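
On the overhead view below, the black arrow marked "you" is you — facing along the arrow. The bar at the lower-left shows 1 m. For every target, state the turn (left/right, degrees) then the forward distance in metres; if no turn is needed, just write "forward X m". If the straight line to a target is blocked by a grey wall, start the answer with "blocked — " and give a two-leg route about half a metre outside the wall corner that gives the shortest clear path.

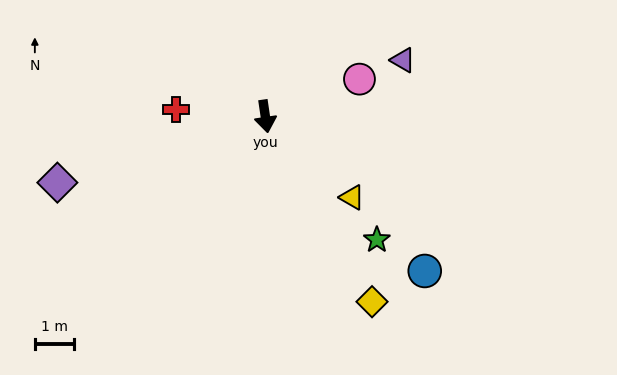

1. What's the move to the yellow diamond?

turn left 22°, forward 5.4 m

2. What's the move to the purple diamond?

turn right 81°, forward 5.5 m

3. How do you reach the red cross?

turn right 103°, forward 2.3 m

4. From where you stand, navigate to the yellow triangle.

turn left 39°, forward 3.0 m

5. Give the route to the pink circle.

turn left 103°, forward 2.6 m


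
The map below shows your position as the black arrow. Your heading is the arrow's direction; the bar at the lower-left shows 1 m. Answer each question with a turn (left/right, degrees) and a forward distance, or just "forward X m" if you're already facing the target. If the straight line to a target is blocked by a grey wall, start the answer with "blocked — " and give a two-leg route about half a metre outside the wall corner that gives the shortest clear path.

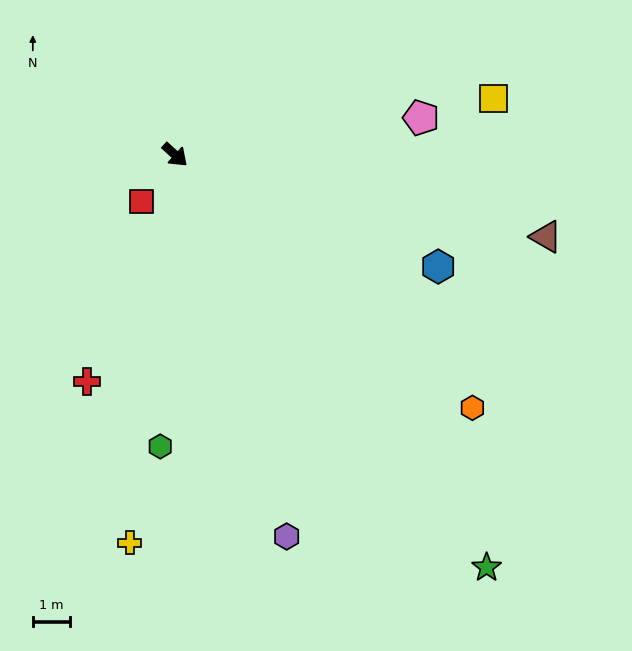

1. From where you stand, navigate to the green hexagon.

turn right 51°, forward 7.8 m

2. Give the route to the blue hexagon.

turn left 19°, forward 7.6 m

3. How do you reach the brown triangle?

turn left 30°, forward 10.1 m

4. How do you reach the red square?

turn right 83°, forward 1.5 m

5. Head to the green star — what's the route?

turn right 11°, forward 13.7 m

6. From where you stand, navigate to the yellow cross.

turn right 54°, forward 10.4 m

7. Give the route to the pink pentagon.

turn left 51°, forward 6.6 m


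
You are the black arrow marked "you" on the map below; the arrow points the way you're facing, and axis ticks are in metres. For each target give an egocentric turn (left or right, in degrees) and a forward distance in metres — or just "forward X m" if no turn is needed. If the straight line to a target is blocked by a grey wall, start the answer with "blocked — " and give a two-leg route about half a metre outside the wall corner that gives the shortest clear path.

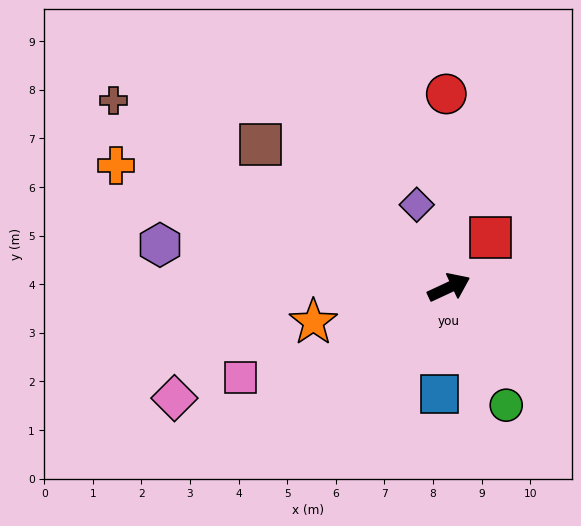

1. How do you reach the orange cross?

turn left 135°, forward 7.3 m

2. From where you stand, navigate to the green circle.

turn right 89°, forward 2.7 m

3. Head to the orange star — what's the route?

turn left 169°, forward 2.9 m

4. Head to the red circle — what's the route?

turn left 66°, forward 4.0 m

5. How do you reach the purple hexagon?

turn left 147°, forward 6.0 m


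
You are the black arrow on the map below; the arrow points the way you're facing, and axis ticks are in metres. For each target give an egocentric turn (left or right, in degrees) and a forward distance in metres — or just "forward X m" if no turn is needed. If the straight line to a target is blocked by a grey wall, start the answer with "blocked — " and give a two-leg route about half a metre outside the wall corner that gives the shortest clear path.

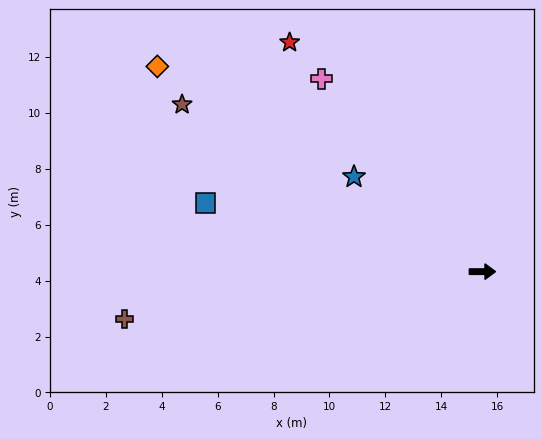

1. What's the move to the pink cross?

turn left 130°, forward 9.0 m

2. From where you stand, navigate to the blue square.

turn left 166°, forward 10.2 m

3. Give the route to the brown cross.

turn right 173°, forward 12.9 m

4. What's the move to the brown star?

turn left 151°, forward 12.3 m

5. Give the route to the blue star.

turn left 143°, forward 5.7 m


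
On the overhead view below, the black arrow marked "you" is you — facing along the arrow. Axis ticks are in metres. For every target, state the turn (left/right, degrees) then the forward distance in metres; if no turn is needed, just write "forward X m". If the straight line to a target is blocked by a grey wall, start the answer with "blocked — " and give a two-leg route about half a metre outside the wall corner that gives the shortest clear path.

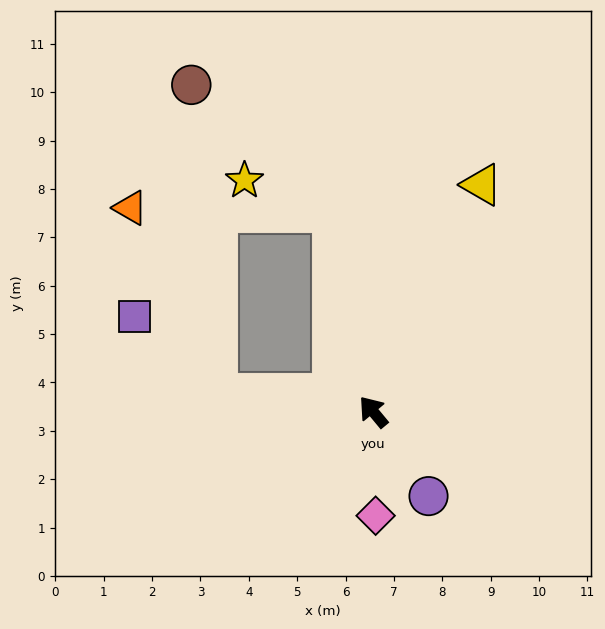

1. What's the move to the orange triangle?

blocked — turn left 44°, forward 3.3 m, then turn right 59°, forward 4.2 m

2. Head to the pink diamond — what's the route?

turn left 142°, forward 2.2 m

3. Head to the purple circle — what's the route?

turn left 174°, forward 2.1 m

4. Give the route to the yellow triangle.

turn right 65°, forward 5.2 m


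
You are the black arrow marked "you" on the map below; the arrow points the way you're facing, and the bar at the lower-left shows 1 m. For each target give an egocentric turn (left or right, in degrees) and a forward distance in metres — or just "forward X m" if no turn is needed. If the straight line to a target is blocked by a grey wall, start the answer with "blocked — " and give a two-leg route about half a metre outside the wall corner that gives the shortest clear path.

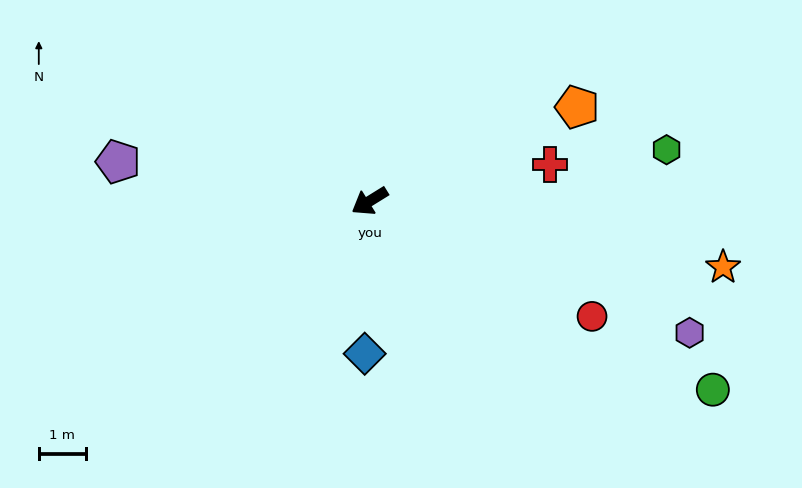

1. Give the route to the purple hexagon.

turn left 126°, forward 7.4 m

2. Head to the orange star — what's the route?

turn left 138°, forward 7.7 m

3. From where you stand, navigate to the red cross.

turn left 160°, forward 3.9 m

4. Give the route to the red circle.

turn left 121°, forward 5.4 m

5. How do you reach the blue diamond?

turn left 56°, forward 3.3 m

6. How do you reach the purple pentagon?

turn right 41°, forward 5.5 m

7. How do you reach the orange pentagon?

turn left 173°, forward 4.9 m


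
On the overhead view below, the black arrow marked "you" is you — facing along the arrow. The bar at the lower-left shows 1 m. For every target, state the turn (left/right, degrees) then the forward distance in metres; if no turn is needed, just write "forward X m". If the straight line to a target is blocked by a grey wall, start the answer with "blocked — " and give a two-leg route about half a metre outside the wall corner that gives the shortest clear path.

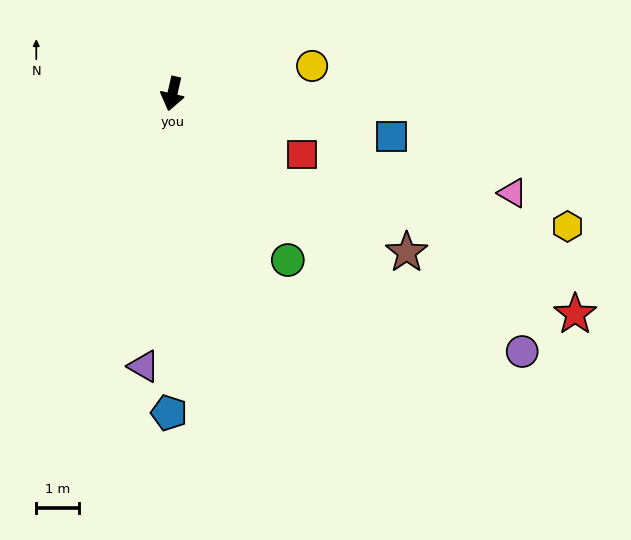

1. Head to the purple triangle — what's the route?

turn left 7°, forward 6.4 m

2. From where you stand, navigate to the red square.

turn left 78°, forward 3.3 m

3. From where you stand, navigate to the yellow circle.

turn left 114°, forward 3.3 m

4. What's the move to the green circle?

turn left 48°, forward 4.7 m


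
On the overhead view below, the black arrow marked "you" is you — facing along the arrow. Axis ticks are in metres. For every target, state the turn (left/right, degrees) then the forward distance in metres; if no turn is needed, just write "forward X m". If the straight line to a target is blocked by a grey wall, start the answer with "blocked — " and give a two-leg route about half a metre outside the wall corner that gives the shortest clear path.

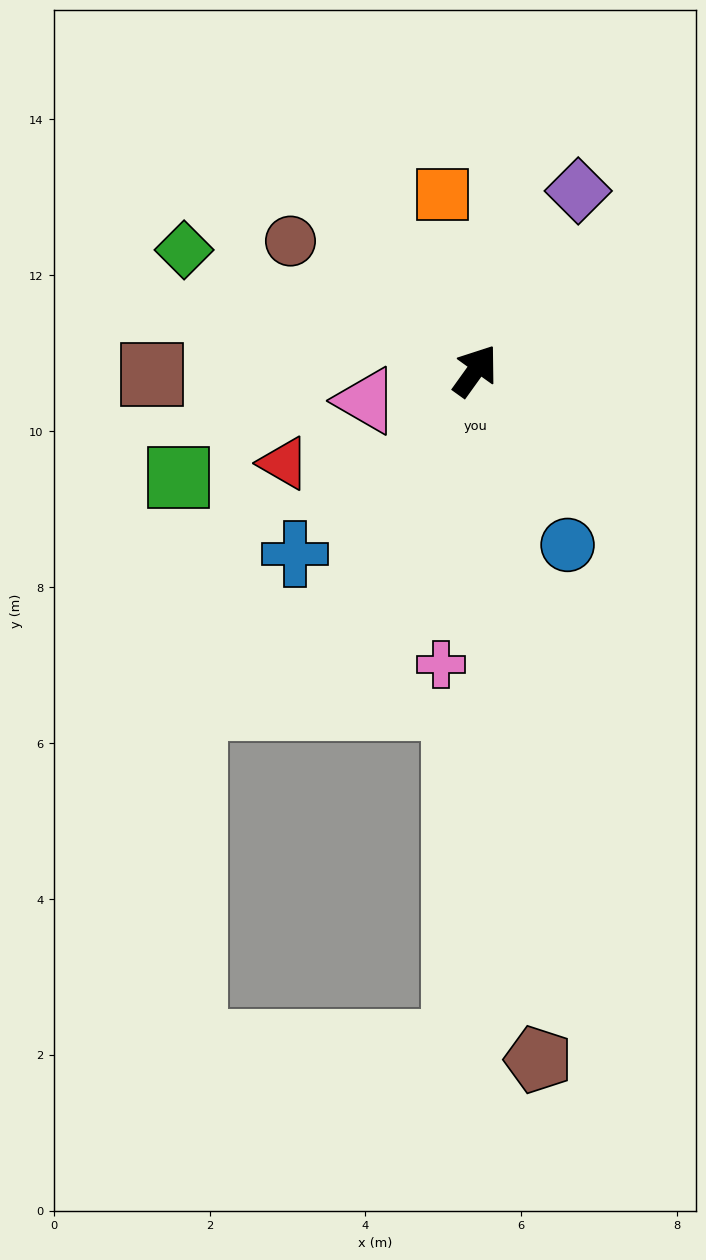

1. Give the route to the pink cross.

turn right 151°, forward 3.8 m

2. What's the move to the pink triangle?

turn left 141°, forward 1.5 m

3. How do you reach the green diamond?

turn left 103°, forward 4.0 m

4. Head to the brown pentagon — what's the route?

turn right 139°, forward 8.9 m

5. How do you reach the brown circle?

turn left 91°, forward 2.9 m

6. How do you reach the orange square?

turn left 46°, forward 2.3 m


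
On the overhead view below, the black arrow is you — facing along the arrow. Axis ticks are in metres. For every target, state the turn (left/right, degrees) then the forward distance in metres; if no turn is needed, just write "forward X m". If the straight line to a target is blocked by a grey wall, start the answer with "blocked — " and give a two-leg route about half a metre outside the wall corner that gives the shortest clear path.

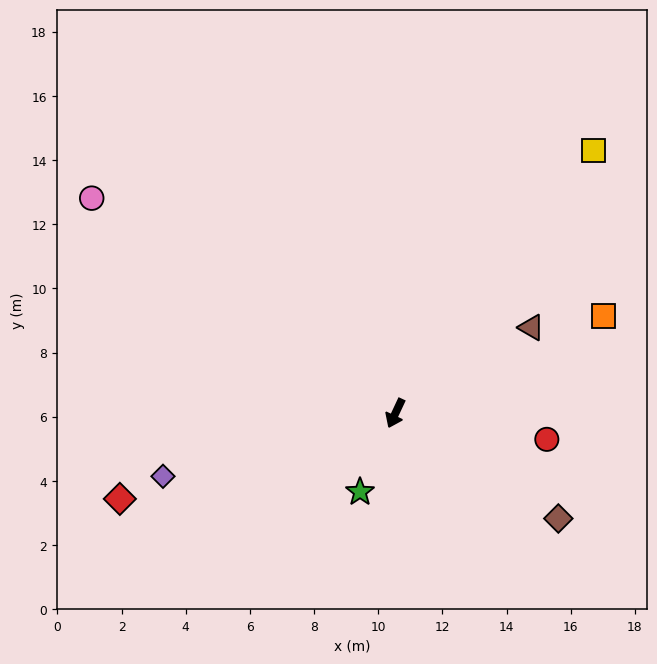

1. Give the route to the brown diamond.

turn left 82°, forward 6.0 m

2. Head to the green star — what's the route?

forward 2.7 m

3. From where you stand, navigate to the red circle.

turn left 105°, forward 4.8 m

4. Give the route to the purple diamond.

turn right 50°, forward 7.5 m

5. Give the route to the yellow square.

turn left 168°, forward 10.2 m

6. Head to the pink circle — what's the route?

turn right 100°, forward 11.6 m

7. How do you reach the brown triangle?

turn left 147°, forward 5.0 m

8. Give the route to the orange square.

turn left 140°, forward 7.2 m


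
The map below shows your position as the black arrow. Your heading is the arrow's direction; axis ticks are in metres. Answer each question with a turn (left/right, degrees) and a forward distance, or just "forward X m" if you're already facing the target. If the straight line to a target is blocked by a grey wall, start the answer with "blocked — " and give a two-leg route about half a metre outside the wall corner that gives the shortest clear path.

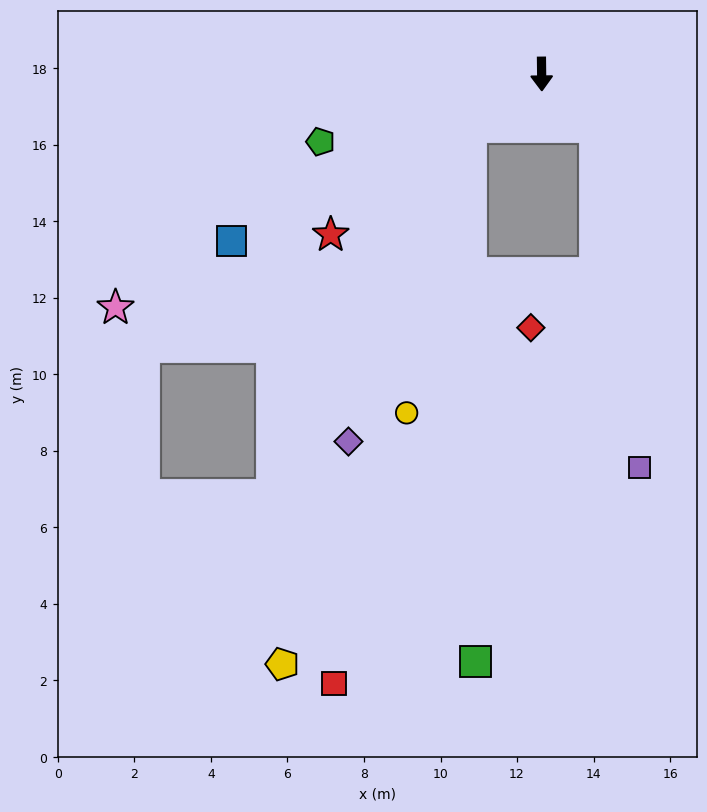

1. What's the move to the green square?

blocked — turn right 54°, forward 2.3 m, then turn left 54°, forward 14.0 m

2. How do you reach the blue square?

turn right 62°, forward 9.2 m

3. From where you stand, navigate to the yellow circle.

blocked — turn right 54°, forward 2.3 m, then turn left 41°, forward 7.7 m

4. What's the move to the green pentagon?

turn right 74°, forward 6.0 m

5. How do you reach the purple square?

blocked — turn left 44°, forward 2.0 m, then turn right 37°, forward 9.0 m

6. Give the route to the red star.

turn right 53°, forward 6.9 m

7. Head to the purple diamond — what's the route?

blocked — turn right 54°, forward 2.3 m, then turn left 32°, forward 8.8 m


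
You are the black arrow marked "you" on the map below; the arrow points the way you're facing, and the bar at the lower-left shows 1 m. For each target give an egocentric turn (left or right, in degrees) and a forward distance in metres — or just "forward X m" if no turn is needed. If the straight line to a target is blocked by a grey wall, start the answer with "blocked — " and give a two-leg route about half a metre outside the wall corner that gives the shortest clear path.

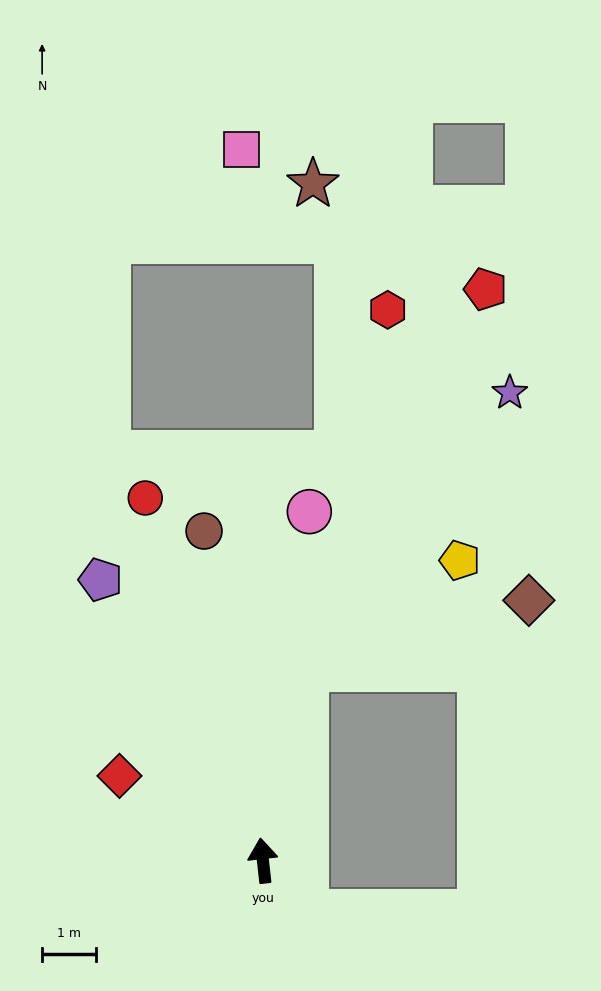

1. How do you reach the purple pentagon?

turn left 24°, forward 6.0 m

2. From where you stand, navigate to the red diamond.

turn left 53°, forward 3.1 m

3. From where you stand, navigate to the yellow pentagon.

blocked — turn right 19°, forward 3.7 m, then turn right 42°, forward 3.5 m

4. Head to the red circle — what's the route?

turn left 12°, forward 7.1 m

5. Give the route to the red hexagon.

turn right 19°, forward 10.5 m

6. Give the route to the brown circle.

turn left 4°, forward 6.2 m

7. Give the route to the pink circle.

turn right 14°, forward 6.6 m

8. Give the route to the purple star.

blocked — turn right 19°, forward 3.7 m, then turn right 24°, forward 6.4 m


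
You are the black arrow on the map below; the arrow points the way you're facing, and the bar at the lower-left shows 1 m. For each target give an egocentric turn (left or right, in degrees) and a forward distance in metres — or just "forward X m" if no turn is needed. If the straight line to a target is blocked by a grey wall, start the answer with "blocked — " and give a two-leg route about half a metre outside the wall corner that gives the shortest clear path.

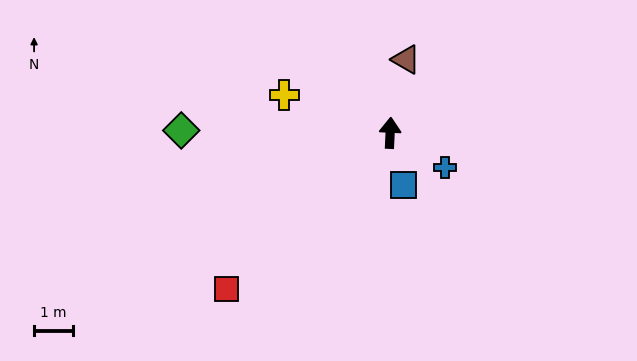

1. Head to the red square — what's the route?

turn left 136°, forward 5.9 m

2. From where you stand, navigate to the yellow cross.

turn left 73°, forward 2.9 m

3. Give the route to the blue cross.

turn right 120°, forward 1.7 m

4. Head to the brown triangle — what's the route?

turn right 10°, forward 2.0 m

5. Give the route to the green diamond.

turn left 92°, forward 5.4 m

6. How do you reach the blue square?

turn right 163°, forward 1.4 m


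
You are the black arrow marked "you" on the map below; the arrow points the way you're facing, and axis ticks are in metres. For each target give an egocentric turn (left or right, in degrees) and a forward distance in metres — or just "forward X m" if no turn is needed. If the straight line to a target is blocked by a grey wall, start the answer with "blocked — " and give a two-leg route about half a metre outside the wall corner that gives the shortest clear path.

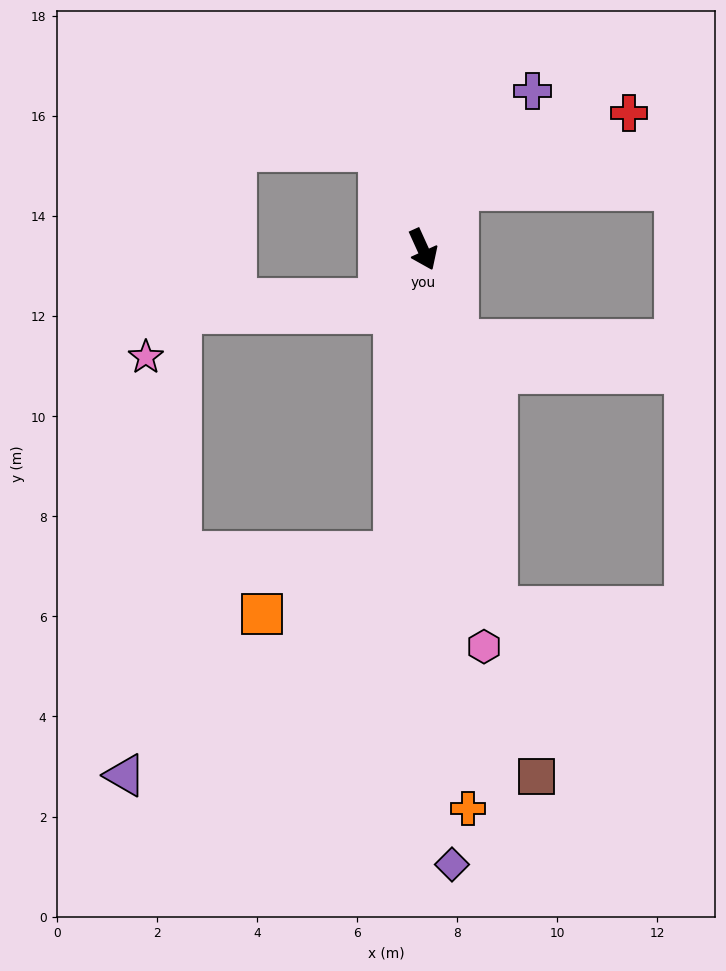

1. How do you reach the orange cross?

turn right 20°, forward 11.2 m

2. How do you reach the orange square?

blocked — turn right 30°, forward 6.1 m, then turn right 60°, forward 2.9 m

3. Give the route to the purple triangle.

blocked — turn right 30°, forward 6.1 m, then turn right 45°, forward 7.0 m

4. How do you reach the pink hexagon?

turn right 16°, forward 8.0 m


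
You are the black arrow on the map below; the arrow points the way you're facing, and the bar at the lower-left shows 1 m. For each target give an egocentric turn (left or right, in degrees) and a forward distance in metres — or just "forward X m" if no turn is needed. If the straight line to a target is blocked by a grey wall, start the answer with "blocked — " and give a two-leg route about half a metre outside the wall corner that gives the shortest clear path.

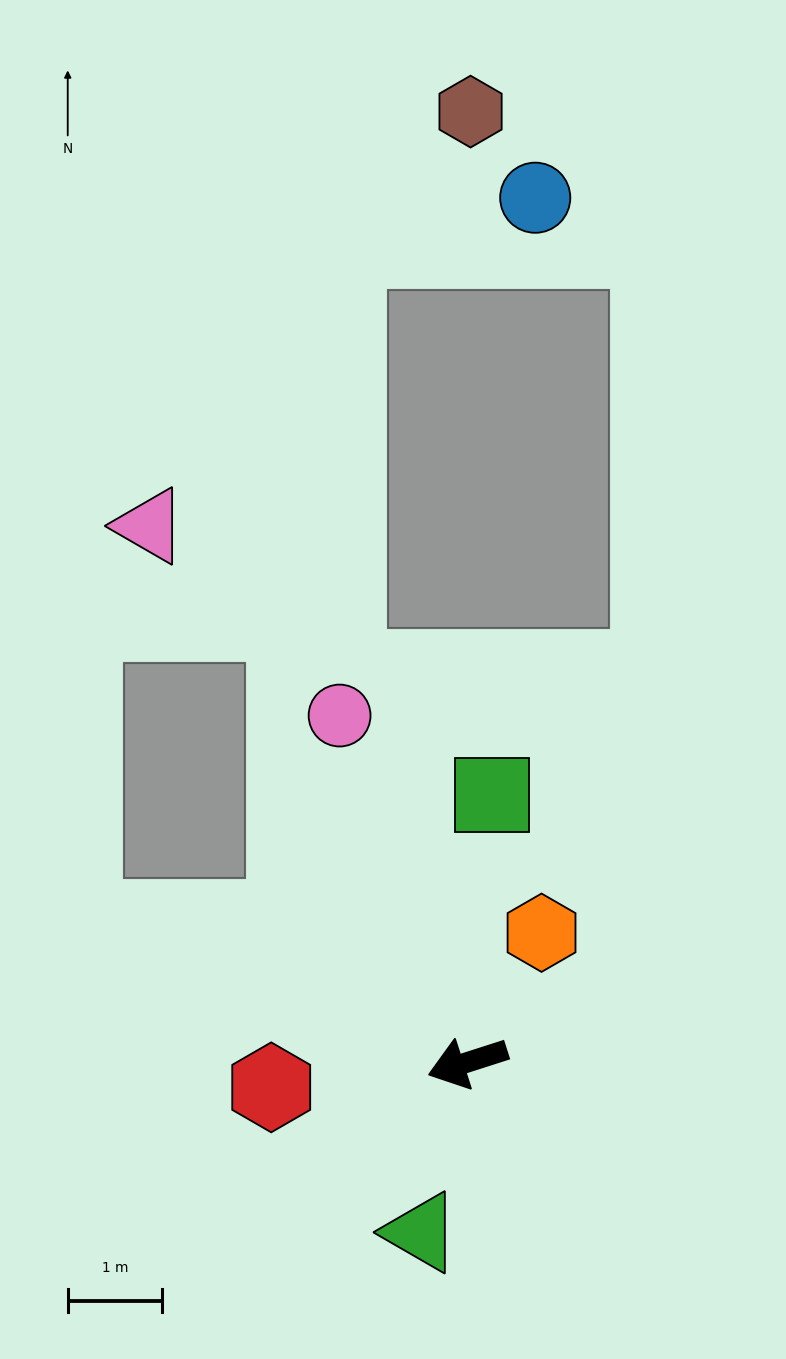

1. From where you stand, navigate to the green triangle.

turn left 57°, forward 1.9 m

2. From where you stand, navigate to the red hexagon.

turn right 10°, forward 2.1 m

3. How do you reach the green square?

turn right 113°, forward 2.8 m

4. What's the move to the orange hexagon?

turn right 138°, forward 1.6 m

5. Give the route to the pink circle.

turn right 88°, forward 3.9 m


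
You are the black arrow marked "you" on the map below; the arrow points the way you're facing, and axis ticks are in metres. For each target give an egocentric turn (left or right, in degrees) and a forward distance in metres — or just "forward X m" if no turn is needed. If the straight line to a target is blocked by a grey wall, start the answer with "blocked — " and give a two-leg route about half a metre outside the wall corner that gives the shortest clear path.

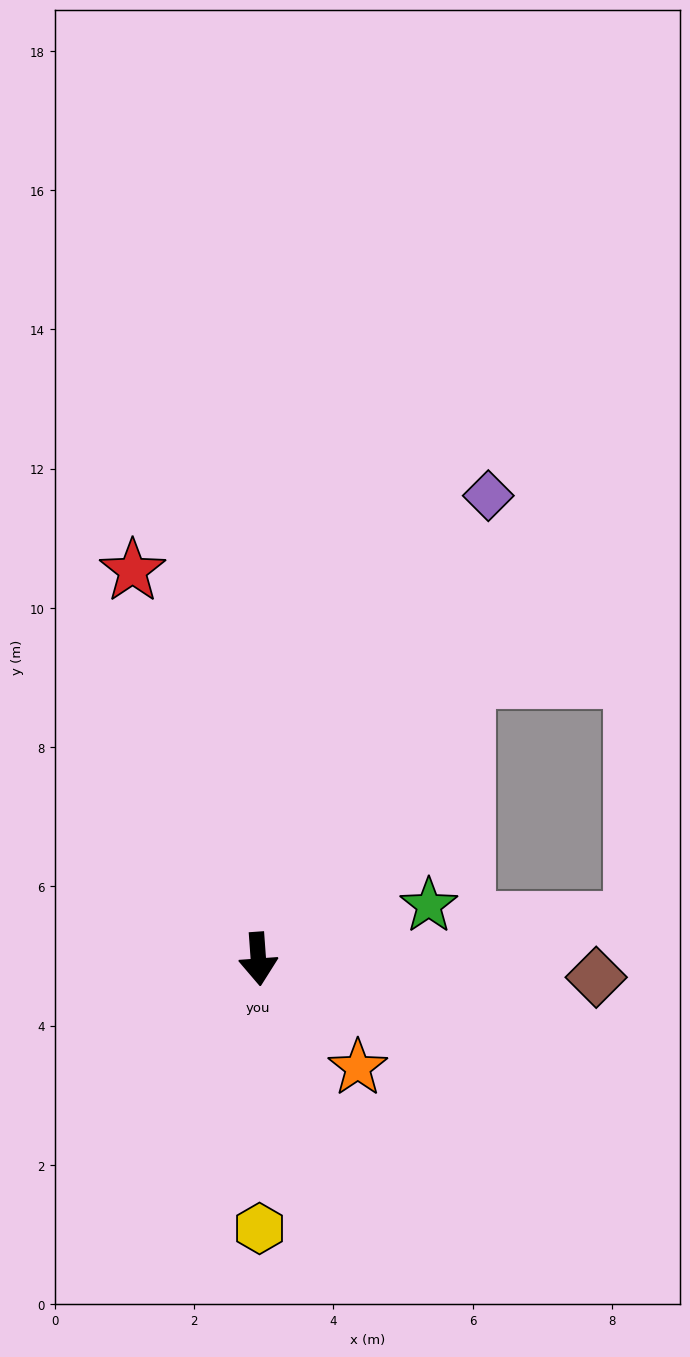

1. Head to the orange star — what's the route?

turn left 38°, forward 2.1 m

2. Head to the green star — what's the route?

turn left 103°, forward 2.6 m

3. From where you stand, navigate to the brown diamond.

turn left 83°, forward 4.9 m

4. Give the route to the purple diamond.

turn left 149°, forward 7.4 m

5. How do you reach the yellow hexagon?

turn right 4°, forward 3.9 m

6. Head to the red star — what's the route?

turn right 166°, forward 5.9 m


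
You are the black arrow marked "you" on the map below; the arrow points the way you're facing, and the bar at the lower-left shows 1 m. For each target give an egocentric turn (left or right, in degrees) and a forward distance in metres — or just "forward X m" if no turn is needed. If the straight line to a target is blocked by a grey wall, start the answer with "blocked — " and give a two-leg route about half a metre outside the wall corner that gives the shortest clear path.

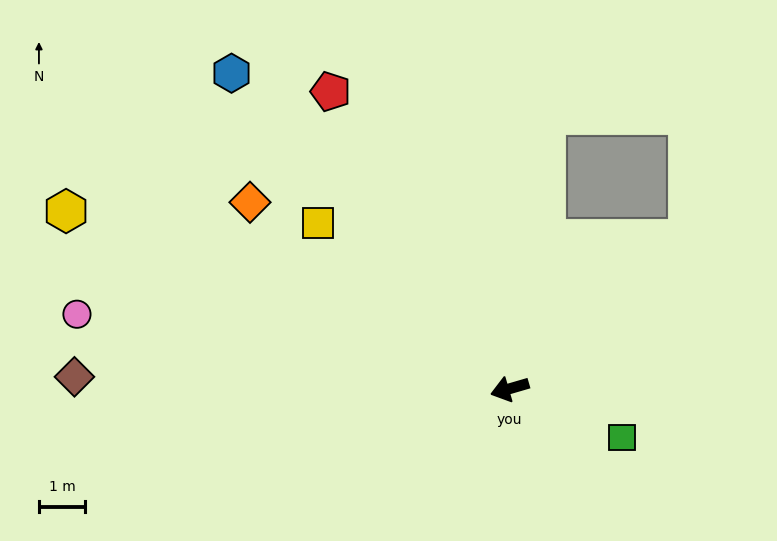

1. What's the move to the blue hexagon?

turn right 65°, forward 9.1 m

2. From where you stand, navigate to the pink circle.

turn right 26°, forward 9.5 m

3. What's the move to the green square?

turn left 140°, forward 2.6 m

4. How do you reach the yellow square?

turn right 57°, forward 5.5 m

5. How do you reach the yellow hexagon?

turn right 38°, forward 10.3 m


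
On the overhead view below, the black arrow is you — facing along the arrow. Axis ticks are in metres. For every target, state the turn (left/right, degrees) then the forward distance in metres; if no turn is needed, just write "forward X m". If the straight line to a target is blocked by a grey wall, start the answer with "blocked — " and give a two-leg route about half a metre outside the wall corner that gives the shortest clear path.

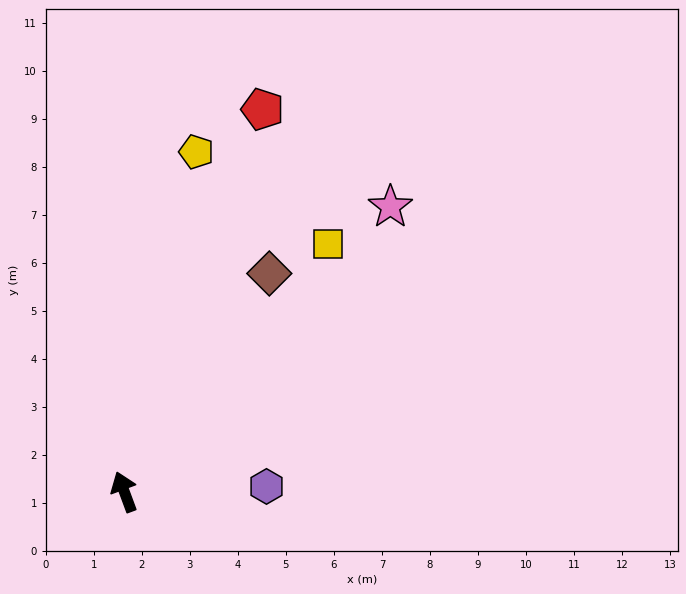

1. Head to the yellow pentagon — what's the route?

turn right 32°, forward 7.2 m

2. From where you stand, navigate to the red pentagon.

turn right 40°, forward 8.5 m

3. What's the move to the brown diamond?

turn right 54°, forward 5.5 m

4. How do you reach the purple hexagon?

turn right 108°, forward 3.0 m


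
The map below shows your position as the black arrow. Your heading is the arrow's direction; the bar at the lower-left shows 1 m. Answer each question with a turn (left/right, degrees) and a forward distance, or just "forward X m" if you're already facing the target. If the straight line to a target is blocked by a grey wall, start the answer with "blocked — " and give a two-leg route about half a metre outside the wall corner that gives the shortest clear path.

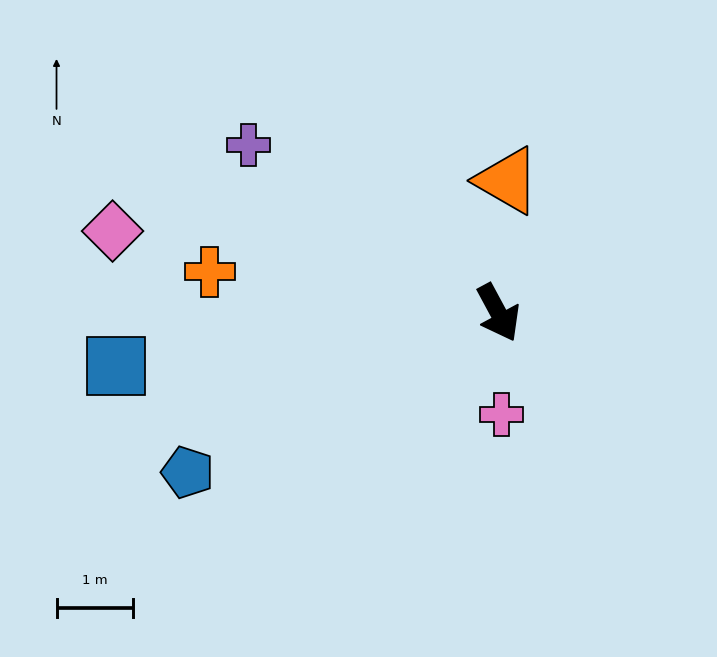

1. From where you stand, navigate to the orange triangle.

turn left 148°, forward 1.7 m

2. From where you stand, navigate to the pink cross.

turn right 27°, forward 1.3 m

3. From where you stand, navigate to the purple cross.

turn right 152°, forward 3.9 m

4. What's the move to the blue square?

turn right 110°, forward 5.0 m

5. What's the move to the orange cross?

turn right 126°, forward 3.8 m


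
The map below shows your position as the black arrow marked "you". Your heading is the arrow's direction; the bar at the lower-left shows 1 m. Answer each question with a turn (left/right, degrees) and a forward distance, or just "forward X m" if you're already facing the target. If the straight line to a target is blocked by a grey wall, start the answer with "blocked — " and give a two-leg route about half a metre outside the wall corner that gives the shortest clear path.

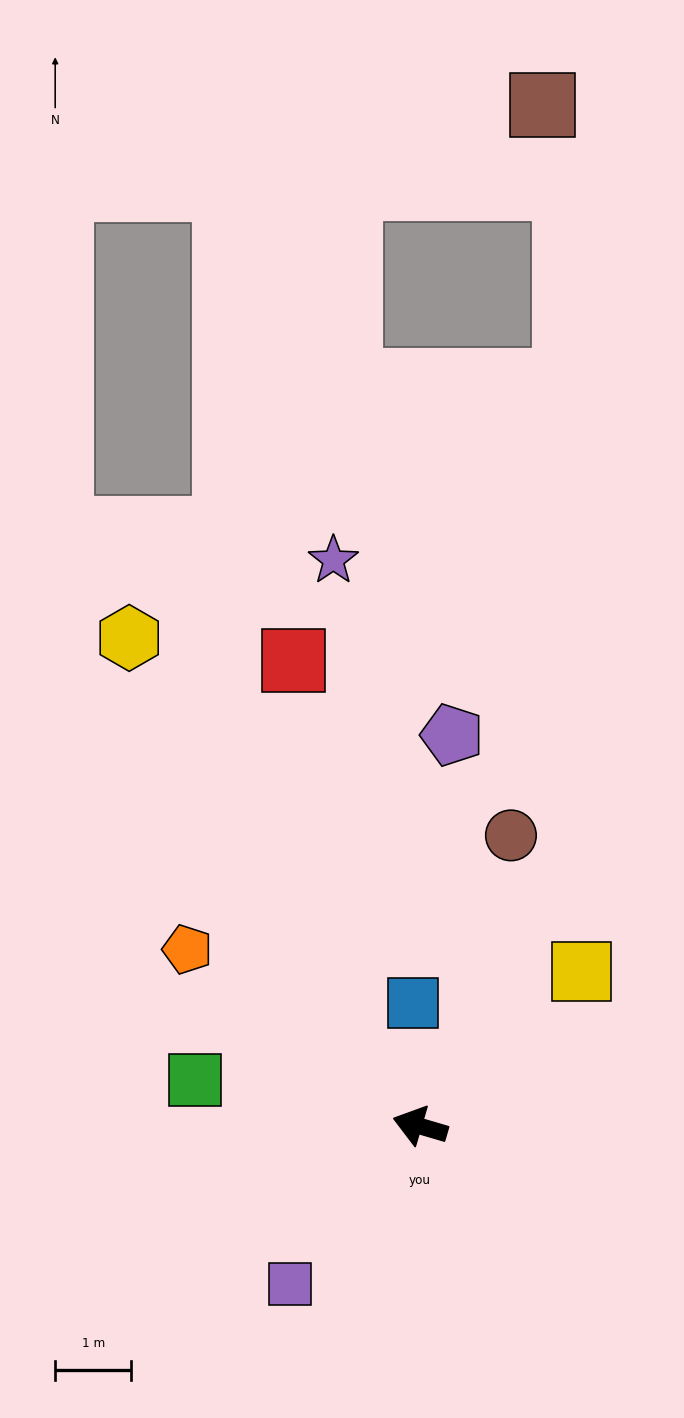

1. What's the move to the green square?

turn left 5°, forward 3.0 m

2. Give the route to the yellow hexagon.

turn right 43°, forward 7.5 m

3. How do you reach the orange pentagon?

turn right 21°, forward 3.8 m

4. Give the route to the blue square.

turn right 70°, forward 1.6 m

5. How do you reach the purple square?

turn left 67°, forward 2.7 m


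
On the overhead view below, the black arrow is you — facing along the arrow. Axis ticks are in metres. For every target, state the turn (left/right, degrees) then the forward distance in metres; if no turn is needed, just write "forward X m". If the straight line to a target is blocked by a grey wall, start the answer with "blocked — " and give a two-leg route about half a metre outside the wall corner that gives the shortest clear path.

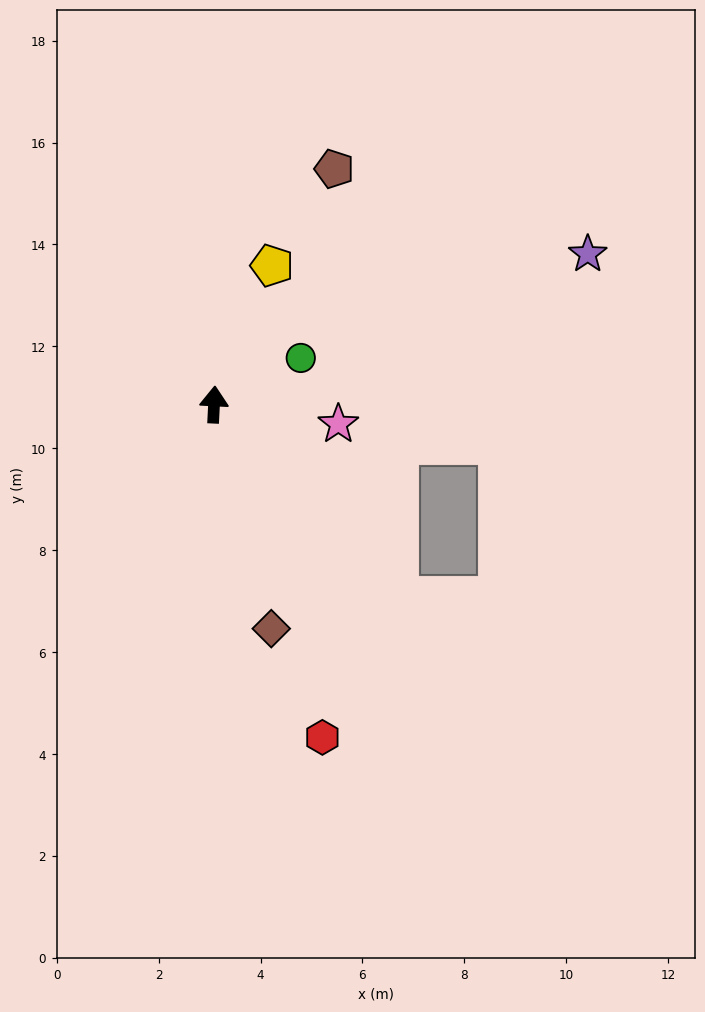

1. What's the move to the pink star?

turn right 96°, forward 2.5 m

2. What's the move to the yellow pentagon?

turn right 20°, forward 3.0 m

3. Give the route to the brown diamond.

turn right 163°, forward 4.5 m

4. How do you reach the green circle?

turn right 59°, forward 1.9 m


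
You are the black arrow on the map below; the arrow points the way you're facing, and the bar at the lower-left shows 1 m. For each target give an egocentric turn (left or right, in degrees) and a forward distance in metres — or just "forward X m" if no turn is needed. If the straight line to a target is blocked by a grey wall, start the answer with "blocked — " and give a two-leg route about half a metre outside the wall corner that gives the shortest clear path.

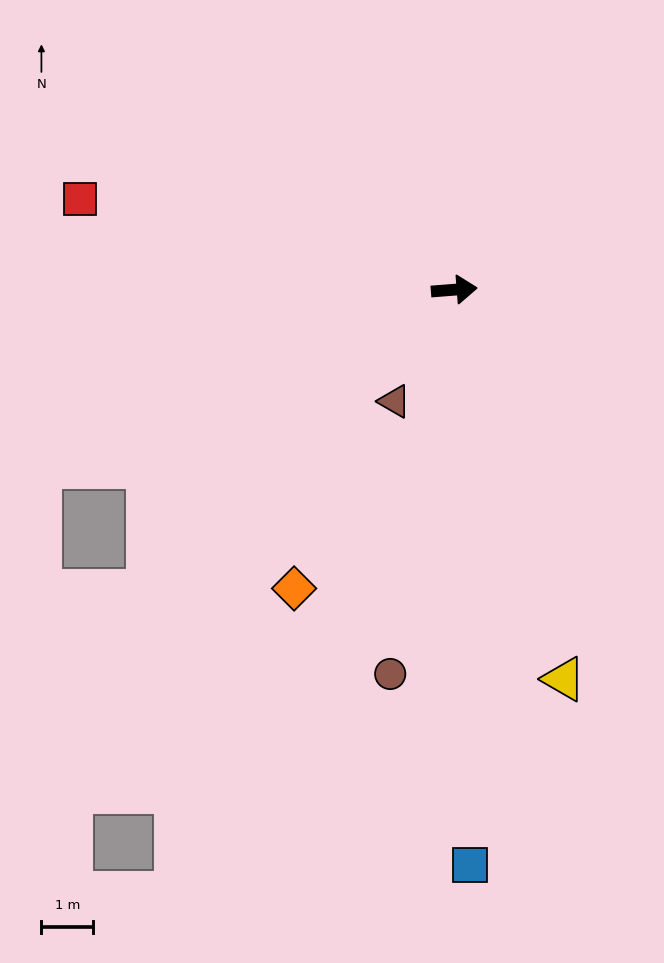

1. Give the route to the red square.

turn left 162°, forward 7.5 m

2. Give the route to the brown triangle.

turn right 123°, forward 2.5 m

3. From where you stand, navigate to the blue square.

turn right 93°, forward 11.1 m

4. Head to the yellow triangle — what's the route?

turn right 79°, forward 7.8 m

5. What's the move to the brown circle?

turn right 104°, forward 7.6 m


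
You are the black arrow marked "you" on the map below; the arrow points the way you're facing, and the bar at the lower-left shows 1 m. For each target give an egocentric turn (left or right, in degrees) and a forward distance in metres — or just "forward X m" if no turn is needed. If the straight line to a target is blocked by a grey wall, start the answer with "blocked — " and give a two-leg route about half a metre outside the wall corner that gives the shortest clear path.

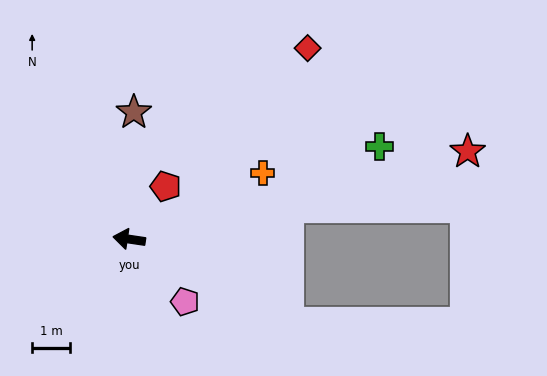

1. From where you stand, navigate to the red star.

turn right 157°, forward 9.2 m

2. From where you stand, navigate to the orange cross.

turn right 145°, forward 3.9 m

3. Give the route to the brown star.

turn right 84°, forward 3.4 m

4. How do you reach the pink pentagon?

turn left 140°, forward 2.2 m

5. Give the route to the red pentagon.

turn right 116°, forward 1.7 m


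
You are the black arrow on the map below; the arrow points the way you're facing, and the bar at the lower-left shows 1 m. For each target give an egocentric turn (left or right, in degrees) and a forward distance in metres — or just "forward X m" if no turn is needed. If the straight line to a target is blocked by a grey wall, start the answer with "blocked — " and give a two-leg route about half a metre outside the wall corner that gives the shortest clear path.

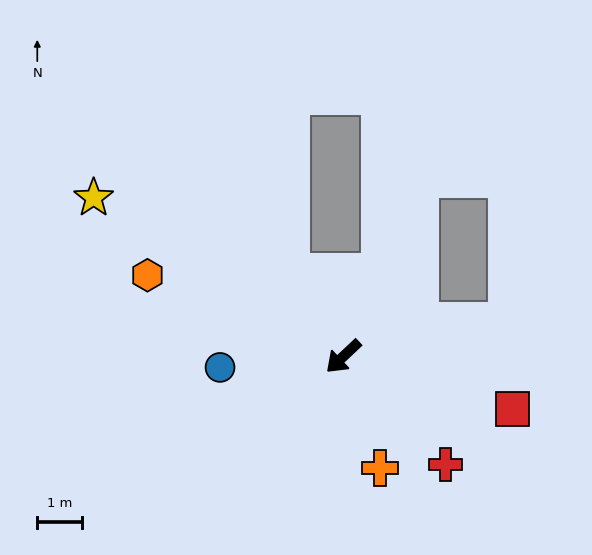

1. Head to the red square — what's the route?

turn left 120°, forward 4.0 m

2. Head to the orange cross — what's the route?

turn left 65°, forward 2.6 m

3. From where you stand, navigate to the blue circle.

turn right 38°, forward 2.8 m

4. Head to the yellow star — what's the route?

turn right 76°, forward 6.6 m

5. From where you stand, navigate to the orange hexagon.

turn right 66°, forward 4.7 m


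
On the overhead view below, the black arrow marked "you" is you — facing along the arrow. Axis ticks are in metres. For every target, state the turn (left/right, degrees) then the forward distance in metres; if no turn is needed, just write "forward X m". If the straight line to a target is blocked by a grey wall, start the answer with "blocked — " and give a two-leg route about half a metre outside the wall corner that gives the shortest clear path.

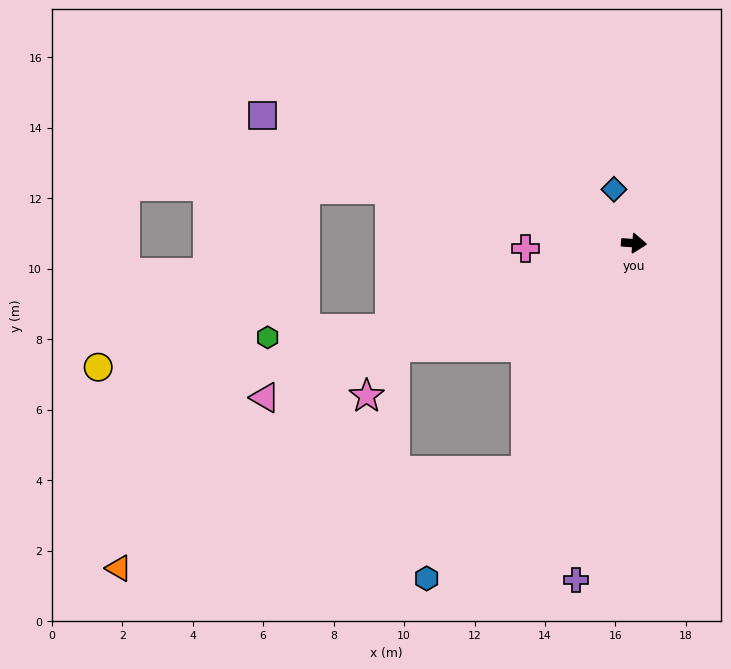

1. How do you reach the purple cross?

turn right 96°, forward 9.7 m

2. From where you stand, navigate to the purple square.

turn left 165°, forward 11.1 m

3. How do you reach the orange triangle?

blocked — turn right 111°, forward 7.1 m, then turn right 51°, forward 11.9 m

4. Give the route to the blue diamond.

turn left 115°, forward 1.6 m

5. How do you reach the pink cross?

turn right 173°, forward 3.1 m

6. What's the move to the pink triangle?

turn right 153°, forward 11.4 m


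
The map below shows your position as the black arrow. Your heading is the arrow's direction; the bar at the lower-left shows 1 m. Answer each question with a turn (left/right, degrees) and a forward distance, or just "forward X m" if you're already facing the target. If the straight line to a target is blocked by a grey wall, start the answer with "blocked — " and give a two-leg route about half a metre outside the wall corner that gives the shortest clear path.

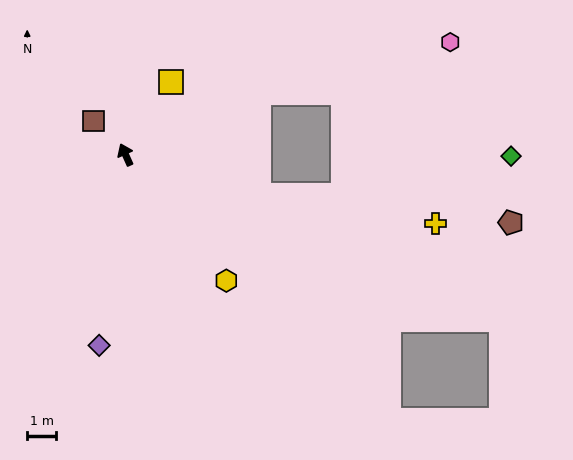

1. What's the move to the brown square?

turn left 20°, forward 1.6 m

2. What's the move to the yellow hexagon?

turn right 165°, forward 5.6 m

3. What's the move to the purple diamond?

turn left 148°, forward 6.7 m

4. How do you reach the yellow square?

turn right 56°, forward 3.0 m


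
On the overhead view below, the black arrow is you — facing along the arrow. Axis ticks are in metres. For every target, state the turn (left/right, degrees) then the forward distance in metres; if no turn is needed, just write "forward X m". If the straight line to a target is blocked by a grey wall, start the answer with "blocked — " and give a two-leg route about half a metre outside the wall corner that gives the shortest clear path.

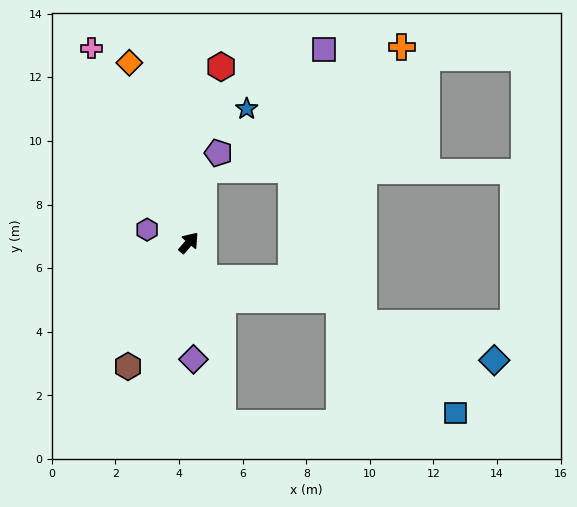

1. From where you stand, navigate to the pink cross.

turn left 67°, forward 6.8 m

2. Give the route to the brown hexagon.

turn right 166°, forward 4.3 m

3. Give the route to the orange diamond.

turn left 59°, forward 6.0 m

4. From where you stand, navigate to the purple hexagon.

turn left 113°, forward 1.4 m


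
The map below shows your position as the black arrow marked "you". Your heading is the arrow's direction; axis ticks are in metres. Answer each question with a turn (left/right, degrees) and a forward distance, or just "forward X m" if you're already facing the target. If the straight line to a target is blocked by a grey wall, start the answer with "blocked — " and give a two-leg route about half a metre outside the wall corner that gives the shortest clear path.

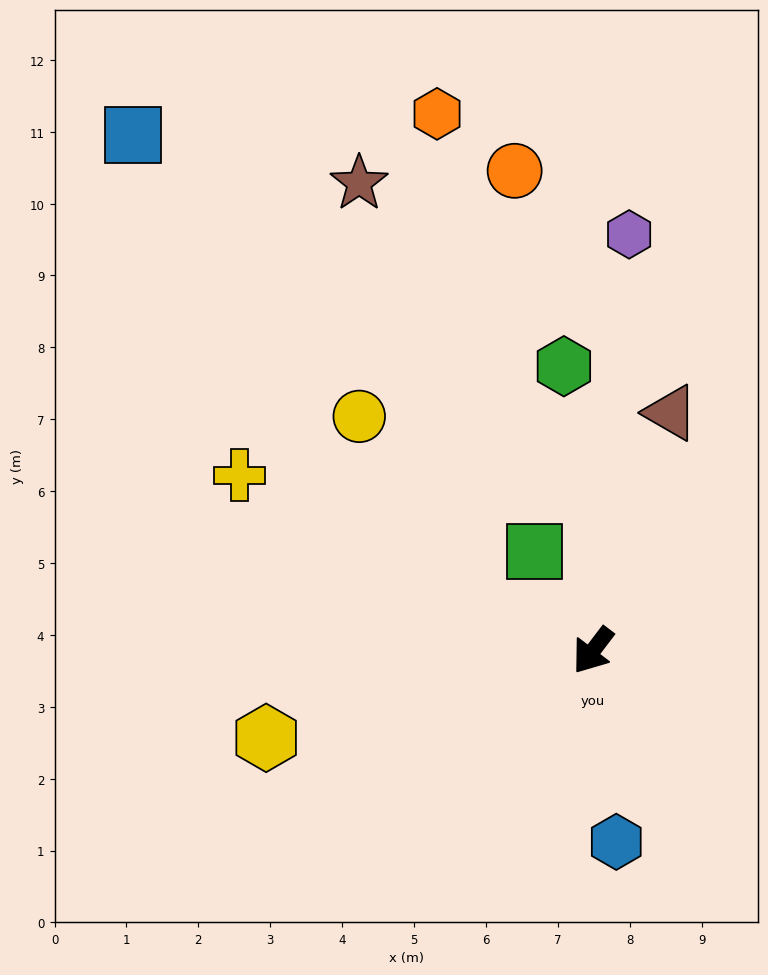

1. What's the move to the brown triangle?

turn right 161°, forward 3.5 m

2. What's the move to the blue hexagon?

turn left 44°, forward 2.7 m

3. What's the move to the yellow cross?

turn right 79°, forward 5.5 m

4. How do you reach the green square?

turn right 112°, forward 1.6 m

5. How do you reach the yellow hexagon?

turn right 38°, forward 4.7 m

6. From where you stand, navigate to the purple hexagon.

turn right 148°, forward 5.8 m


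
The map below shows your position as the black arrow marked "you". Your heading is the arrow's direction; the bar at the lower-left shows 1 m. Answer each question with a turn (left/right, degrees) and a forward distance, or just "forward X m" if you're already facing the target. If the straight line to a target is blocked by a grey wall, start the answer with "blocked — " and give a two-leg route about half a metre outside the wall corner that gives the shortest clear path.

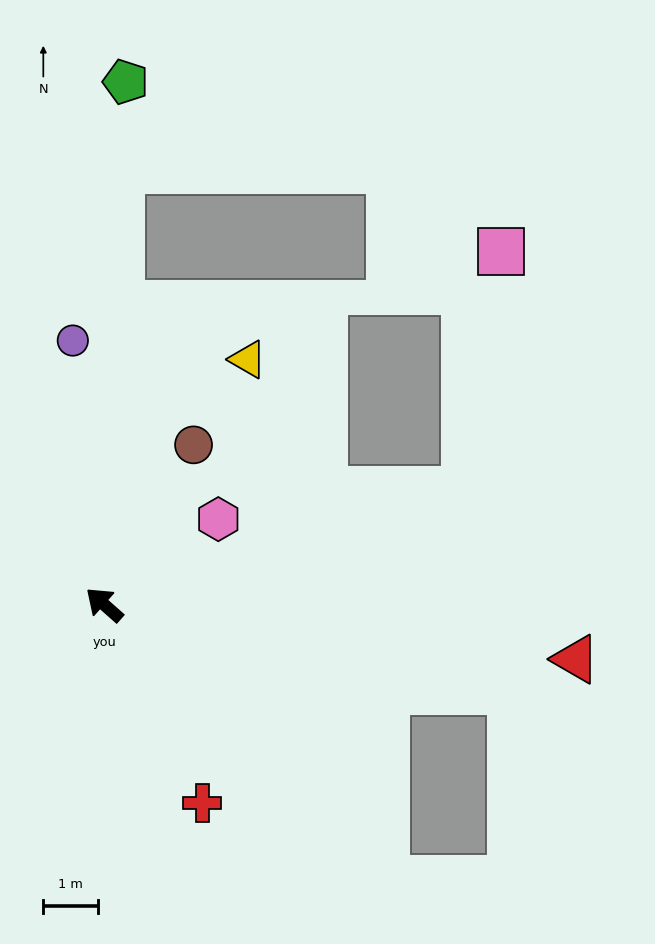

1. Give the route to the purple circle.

turn right 42°, forward 4.8 m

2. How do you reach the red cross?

turn left 158°, forward 4.0 m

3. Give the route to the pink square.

blocked — turn right 121°, forward 6.9 m, then turn left 64°, forward 4.4 m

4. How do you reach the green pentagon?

turn right 51°, forward 9.5 m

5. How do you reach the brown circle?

turn right 78°, forward 3.3 m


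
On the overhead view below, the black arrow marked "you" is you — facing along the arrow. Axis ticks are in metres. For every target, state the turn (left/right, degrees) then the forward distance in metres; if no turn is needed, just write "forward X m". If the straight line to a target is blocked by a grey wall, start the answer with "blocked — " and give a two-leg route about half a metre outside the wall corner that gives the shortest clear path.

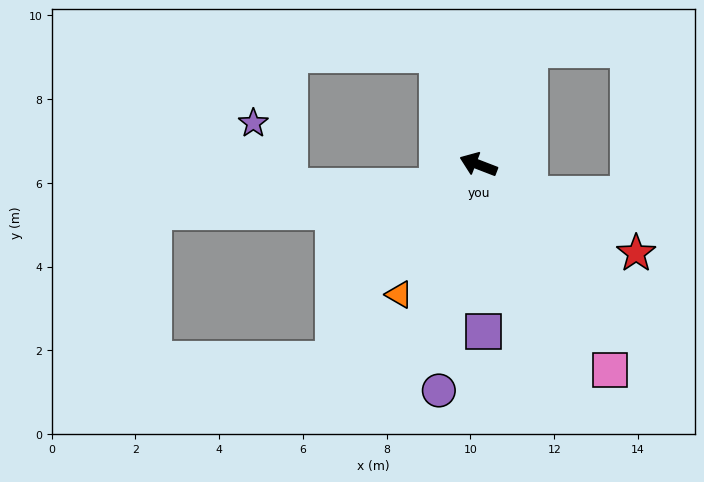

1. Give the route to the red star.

turn left 172°, forward 4.3 m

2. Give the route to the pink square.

turn left 144°, forward 5.8 m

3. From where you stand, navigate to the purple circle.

turn left 101°, forward 5.5 m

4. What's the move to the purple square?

turn left 113°, forward 4.0 m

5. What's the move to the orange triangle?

turn left 80°, forward 3.6 m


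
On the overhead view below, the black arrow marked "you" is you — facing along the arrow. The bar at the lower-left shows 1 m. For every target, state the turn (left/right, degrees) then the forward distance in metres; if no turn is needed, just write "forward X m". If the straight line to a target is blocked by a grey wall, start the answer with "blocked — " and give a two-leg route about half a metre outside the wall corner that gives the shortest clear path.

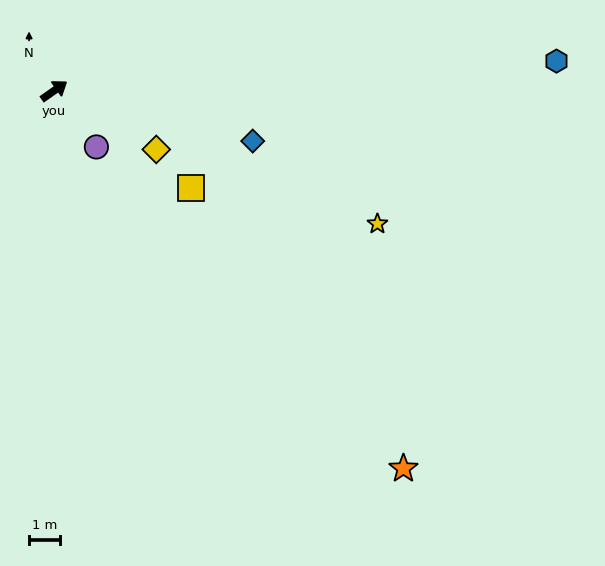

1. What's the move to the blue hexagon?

turn right 32°, forward 16.2 m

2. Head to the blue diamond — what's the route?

turn right 49°, forward 6.6 m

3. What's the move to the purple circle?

turn right 88°, forward 2.3 m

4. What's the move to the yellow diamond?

turn right 65°, forward 3.8 m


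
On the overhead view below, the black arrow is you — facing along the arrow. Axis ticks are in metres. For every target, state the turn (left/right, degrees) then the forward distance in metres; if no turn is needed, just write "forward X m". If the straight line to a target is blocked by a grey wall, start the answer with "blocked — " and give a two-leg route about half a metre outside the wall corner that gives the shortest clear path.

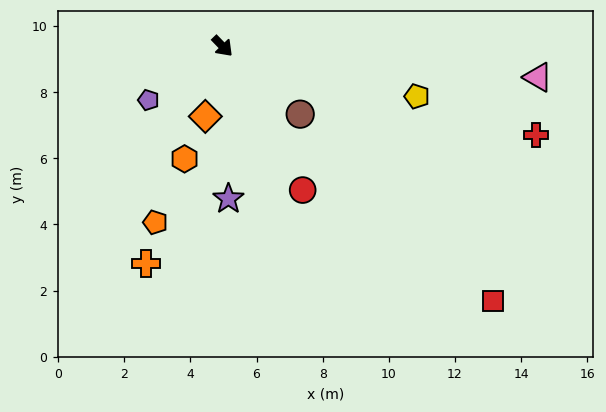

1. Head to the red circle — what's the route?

turn right 15°, forward 5.0 m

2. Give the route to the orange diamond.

turn right 58°, forward 2.2 m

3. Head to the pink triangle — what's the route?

turn left 40°, forward 9.6 m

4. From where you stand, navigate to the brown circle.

turn left 5°, forward 3.1 m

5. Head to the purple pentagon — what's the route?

turn right 98°, forward 2.8 m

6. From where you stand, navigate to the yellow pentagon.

turn left 31°, forward 6.1 m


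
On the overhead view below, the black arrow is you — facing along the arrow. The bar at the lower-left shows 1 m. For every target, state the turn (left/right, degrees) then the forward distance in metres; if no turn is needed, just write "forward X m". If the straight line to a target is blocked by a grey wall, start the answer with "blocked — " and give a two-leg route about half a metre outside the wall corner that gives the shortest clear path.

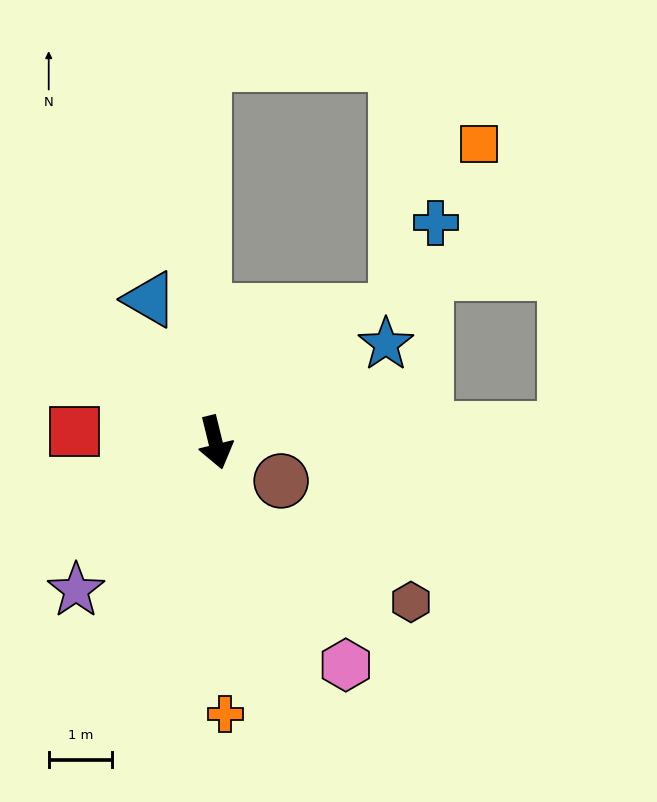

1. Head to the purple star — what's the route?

turn right 57°, forward 3.2 m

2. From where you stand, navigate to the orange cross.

turn right 12°, forward 4.3 m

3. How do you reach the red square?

turn right 108°, forward 2.2 m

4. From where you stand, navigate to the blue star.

turn left 106°, forward 3.1 m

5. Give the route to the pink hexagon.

turn left 17°, forward 4.1 m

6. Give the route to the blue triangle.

turn right 169°, forward 2.5 m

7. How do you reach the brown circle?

turn left 46°, forward 1.2 m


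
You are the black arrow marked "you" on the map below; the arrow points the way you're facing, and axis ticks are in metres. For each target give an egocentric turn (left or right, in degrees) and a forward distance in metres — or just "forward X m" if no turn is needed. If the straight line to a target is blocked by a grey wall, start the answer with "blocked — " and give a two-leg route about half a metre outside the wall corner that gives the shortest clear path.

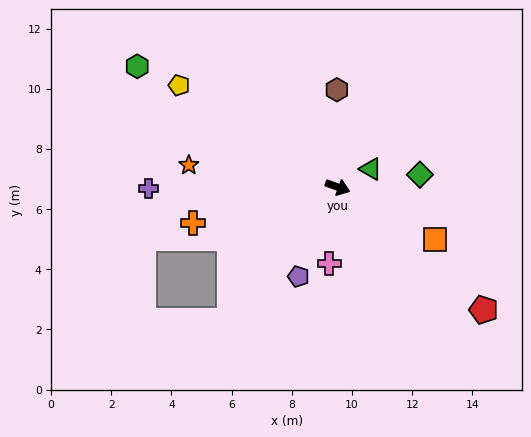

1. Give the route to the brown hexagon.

turn left 110°, forward 3.2 m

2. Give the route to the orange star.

turn right 168°, forward 5.0 m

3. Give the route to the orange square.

turn right 9°, forward 3.7 m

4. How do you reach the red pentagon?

turn right 20°, forward 6.3 m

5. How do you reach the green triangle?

turn left 49°, forward 1.3 m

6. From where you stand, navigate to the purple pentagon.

turn right 94°, forward 3.2 m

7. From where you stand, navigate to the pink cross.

turn right 76°, forward 2.6 m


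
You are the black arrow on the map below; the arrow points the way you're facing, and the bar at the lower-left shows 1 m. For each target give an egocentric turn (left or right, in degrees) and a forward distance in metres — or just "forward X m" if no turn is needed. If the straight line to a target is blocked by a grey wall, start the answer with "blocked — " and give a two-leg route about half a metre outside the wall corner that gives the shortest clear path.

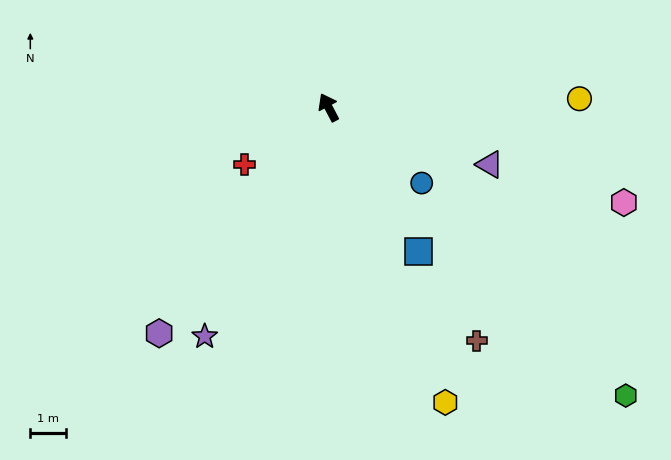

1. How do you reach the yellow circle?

turn right 116°, forward 7.1 m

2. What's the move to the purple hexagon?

turn left 115°, forward 8.0 m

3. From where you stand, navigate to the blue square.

turn right 176°, forward 4.8 m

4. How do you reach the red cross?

turn left 97°, forward 2.9 m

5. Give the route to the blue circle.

turn right 157°, forward 3.4 m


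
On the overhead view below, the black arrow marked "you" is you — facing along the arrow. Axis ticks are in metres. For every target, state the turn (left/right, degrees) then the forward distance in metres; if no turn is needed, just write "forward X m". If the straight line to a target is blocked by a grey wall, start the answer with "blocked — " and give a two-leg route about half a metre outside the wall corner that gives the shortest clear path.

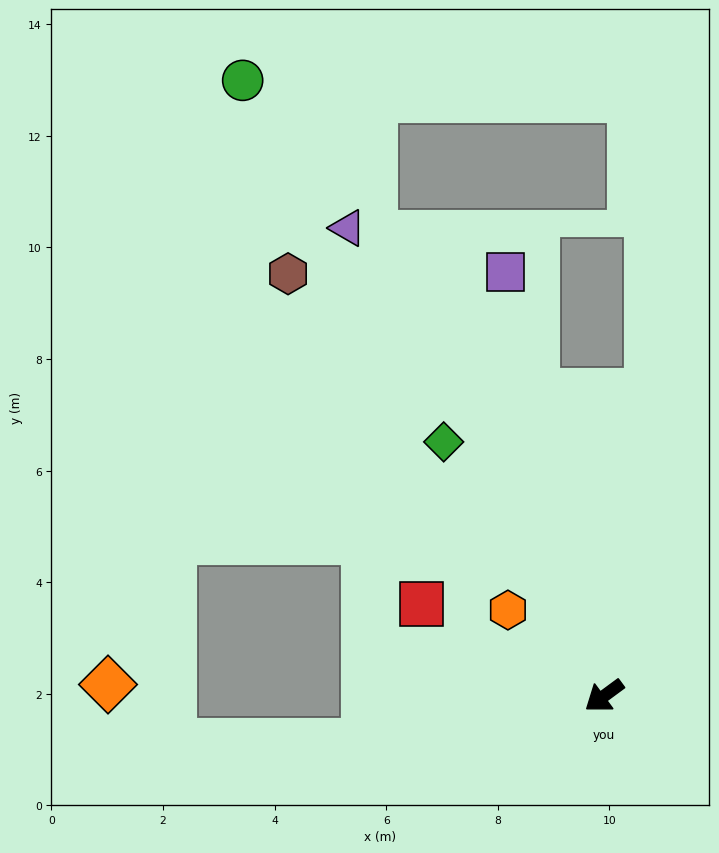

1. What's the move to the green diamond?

turn right 94°, forward 5.4 m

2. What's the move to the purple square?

turn right 113°, forward 7.8 m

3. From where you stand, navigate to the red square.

turn right 63°, forward 3.7 m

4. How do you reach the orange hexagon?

turn right 78°, forward 2.3 m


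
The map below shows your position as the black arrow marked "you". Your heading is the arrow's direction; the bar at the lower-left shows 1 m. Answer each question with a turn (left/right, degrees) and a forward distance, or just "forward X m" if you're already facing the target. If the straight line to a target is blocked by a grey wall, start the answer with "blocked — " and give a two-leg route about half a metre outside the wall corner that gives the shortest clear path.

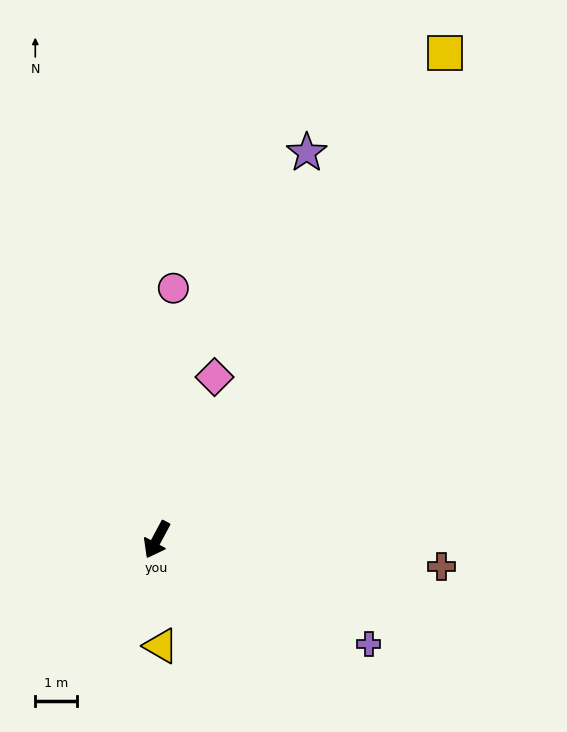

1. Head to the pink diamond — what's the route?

turn right 171°, forward 4.1 m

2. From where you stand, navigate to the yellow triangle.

turn left 30°, forward 2.5 m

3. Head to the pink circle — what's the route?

turn right 156°, forward 6.0 m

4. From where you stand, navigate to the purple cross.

turn left 92°, forward 5.6 m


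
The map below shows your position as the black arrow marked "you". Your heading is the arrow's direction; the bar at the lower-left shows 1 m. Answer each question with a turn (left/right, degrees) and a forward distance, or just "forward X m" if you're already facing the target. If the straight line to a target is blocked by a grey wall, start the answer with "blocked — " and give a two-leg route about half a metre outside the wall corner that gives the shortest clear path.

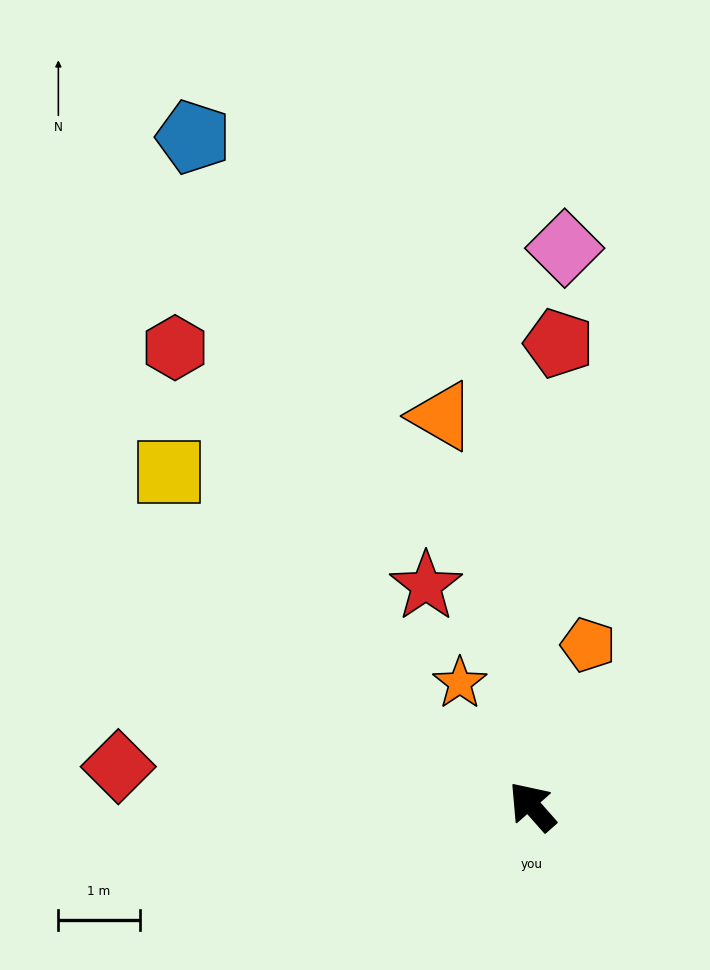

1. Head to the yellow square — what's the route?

turn left 6°, forward 6.1 m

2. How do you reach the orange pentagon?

turn right 61°, forward 2.1 m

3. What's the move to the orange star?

turn right 11°, forward 1.8 m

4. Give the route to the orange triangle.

turn right 28°, forward 4.9 m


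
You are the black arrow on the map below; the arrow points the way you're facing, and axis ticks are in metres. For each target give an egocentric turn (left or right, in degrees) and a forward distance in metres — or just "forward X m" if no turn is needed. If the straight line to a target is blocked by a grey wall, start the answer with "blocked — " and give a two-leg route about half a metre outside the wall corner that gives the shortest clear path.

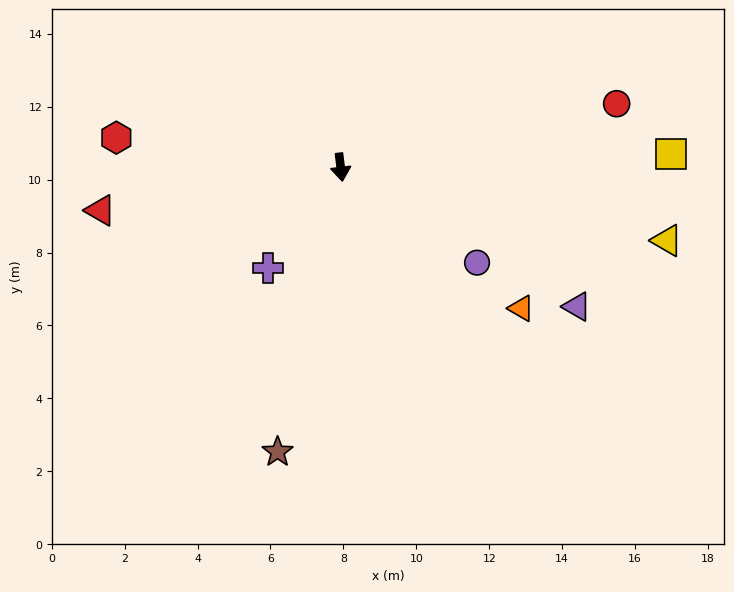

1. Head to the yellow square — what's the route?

turn left 85°, forward 9.1 m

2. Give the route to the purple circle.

turn left 48°, forward 4.6 m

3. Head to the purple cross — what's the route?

turn right 43°, forward 3.4 m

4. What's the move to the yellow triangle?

turn left 70°, forward 9.2 m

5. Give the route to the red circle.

turn left 96°, forward 7.8 m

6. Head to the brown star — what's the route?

turn right 19°, forward 8.0 m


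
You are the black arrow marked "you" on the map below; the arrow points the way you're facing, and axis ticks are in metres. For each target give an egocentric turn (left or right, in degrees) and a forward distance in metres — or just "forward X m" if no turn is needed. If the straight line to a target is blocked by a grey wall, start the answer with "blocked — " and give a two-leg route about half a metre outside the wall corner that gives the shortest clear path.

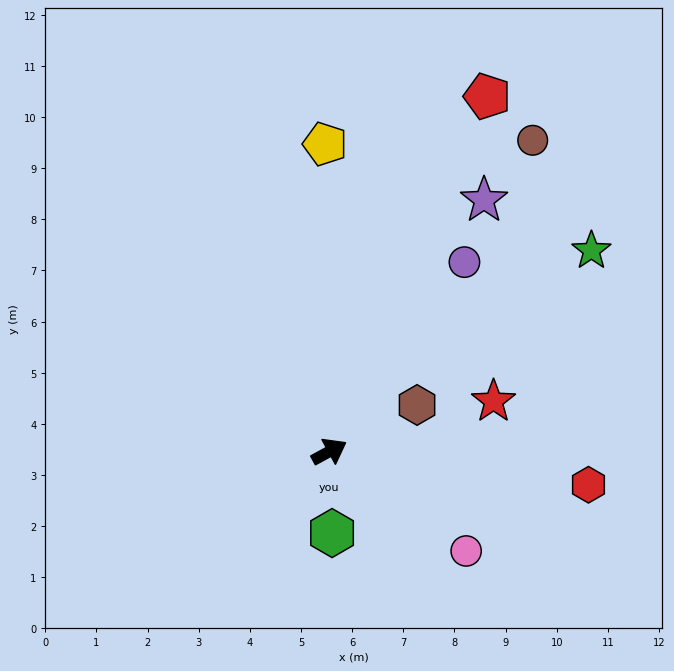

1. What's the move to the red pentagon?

turn left 37°, forward 7.6 m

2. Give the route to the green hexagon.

turn right 117°, forward 1.6 m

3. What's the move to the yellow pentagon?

turn left 62°, forward 6.0 m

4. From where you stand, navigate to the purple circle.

turn left 26°, forward 4.5 m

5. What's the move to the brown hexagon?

forward 1.9 m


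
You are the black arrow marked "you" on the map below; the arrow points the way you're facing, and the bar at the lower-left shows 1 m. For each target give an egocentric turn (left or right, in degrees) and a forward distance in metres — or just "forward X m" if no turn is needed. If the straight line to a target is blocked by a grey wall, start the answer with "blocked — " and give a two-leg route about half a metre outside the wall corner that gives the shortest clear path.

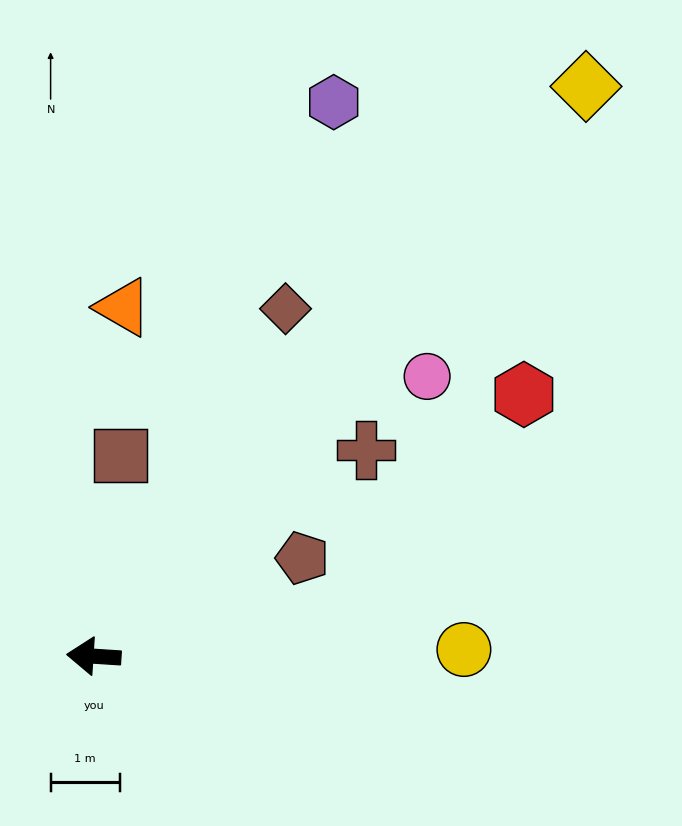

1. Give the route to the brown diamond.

turn right 115°, forward 5.7 m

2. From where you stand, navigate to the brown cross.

turn right 139°, forward 4.9 m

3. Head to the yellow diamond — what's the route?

turn right 127°, forward 10.9 m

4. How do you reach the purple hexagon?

turn right 110°, forward 8.7 m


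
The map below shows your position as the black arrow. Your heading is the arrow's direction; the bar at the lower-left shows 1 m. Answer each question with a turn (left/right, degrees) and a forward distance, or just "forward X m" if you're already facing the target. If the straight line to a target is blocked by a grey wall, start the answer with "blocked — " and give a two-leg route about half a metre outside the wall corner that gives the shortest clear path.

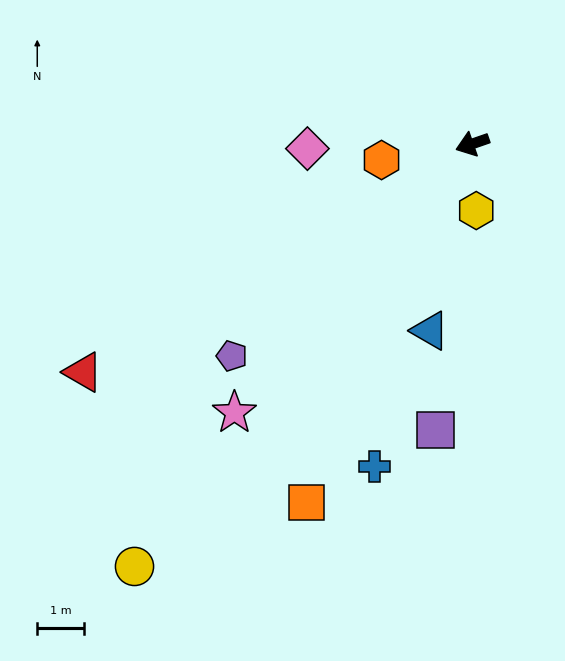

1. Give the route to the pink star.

turn left 29°, forward 7.6 m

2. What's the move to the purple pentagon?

turn left 22°, forward 6.8 m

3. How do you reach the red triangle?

turn left 11°, forward 9.6 m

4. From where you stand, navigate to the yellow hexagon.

turn left 74°, forward 1.4 m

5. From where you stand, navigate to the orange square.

turn left 46°, forward 8.4 m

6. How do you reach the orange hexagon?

turn right 9°, forward 2.0 m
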